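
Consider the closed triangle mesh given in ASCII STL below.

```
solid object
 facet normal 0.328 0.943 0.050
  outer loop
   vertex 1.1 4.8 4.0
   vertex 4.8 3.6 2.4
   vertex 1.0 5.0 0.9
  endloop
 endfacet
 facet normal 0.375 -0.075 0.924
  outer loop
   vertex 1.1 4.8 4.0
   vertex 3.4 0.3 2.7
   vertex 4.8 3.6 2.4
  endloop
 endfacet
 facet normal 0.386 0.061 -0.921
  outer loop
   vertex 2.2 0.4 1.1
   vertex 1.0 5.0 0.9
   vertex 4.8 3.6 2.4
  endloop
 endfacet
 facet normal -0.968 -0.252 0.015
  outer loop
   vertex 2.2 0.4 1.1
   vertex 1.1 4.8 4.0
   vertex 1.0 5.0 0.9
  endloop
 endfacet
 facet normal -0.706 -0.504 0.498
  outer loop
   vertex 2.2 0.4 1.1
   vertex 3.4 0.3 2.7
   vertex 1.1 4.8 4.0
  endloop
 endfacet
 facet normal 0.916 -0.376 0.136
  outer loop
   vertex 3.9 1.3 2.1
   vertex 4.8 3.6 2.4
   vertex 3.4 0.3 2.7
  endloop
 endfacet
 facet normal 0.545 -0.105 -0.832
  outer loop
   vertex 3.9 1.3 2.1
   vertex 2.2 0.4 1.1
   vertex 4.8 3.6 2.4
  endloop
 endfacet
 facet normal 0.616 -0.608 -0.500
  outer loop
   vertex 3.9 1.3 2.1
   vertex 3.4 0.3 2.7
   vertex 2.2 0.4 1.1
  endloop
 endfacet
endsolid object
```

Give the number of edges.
12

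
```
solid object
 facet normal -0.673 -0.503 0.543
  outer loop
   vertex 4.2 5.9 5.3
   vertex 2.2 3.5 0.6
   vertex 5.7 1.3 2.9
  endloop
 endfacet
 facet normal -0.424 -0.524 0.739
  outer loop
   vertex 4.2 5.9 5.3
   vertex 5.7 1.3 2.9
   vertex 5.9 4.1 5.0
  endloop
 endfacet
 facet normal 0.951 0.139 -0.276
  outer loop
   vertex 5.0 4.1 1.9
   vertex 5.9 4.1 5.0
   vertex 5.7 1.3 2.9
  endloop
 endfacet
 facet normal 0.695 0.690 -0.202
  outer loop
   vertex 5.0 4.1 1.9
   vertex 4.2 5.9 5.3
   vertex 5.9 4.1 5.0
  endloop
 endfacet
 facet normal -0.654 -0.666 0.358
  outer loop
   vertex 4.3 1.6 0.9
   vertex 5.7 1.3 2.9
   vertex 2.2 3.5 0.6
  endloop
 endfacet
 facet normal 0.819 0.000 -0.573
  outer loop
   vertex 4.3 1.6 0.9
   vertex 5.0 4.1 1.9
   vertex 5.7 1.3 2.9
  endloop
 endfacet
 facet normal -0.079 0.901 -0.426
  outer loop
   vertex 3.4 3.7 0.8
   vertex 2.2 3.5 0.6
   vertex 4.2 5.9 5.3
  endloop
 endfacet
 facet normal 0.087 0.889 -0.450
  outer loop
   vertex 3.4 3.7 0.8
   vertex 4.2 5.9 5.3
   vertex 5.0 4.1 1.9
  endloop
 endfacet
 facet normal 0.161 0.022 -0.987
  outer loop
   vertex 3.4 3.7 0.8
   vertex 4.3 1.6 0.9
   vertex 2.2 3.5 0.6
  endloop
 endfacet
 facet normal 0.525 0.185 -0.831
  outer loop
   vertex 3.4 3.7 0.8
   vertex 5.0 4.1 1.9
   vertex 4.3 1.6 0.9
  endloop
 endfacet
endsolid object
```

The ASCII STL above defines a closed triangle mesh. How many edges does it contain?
15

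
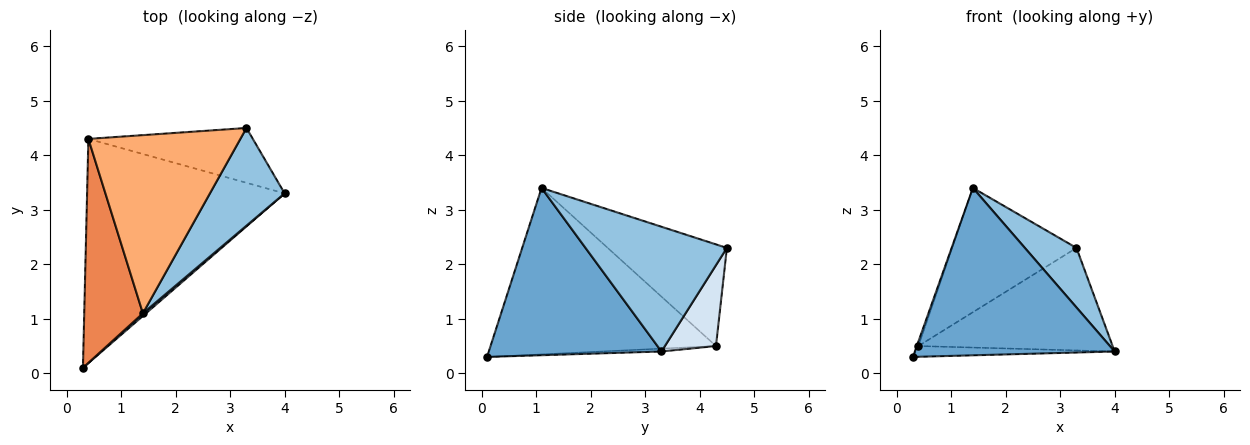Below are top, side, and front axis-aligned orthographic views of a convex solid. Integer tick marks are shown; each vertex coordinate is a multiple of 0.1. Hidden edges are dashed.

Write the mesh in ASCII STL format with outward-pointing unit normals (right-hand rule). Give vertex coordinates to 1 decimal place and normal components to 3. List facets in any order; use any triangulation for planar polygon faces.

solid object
 facet normal 0.654 -0.756 0.012
  outer loop
   vertex 1.4 1.1 3.4
   vertex 0.3 0.1 0.3
   vertex 4.0 3.3 0.4
  endloop
 endfacet
 facet normal 0.819 -0.299 0.490
  outer loop
   vertex 1.4 1.1 3.4
   vertex 4.0 3.3 0.4
   vertex 3.3 4.5 2.3
  endloop
 endfacet
 facet normal -0.014 0.048 -0.999
  outer loop
   vertex 0.4 4.3 0.5
   vertex 4.0 3.3 0.4
   vertex 0.3 0.1 0.3
  endloop
 endfacet
 facet normal 0.226 0.859 -0.459
  outer loop
   vertex 0.4 4.3 0.5
   vertex 3.3 4.5 2.3
   vertex 4.0 3.3 0.4
  endloop
 endfacet
 facet normal -0.943 0.007 0.333
  outer loop
   vertex 0.4 4.3 0.5
   vertex 0.3 0.1 0.3
   vertex 1.4 1.1 3.4
  endloop
 endfacet
 facet normal -0.481 0.501 0.719
  outer loop
   vertex 0.4 4.3 0.5
   vertex 1.4 1.1 3.4
   vertex 3.3 4.5 2.3
  endloop
 endfacet
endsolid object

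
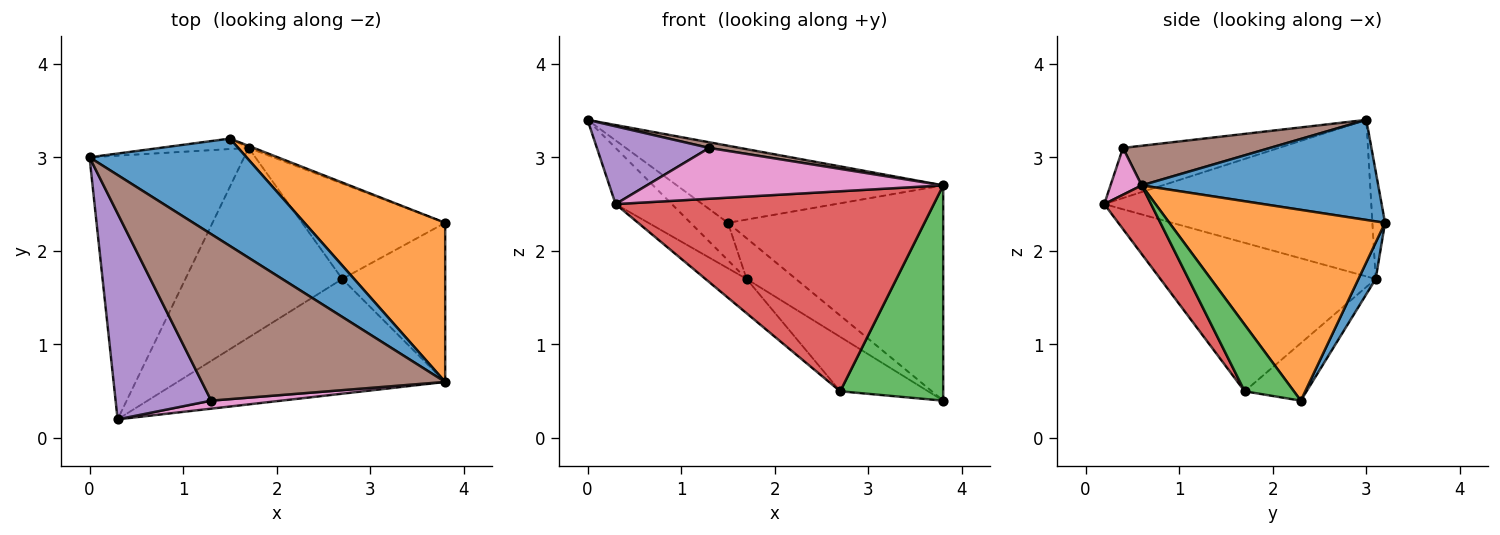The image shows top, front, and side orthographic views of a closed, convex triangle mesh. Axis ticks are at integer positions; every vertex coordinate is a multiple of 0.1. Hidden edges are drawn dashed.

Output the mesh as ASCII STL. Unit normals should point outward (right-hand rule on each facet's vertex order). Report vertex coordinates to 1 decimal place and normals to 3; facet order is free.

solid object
 facet normal 0.460 0.518 0.721
  outer loop
   vertex 3.8 0.6 2.7
   vertex 1.5 3.2 2.3
   vertex 0.0 3.0 3.4
  endloop
 endfacet
 facet normal 0.627 0.626 0.463
  outer loop
   vertex 3.8 0.6 2.7
   vertex 3.8 2.3 0.4
   vertex 1.5 3.2 2.3
  endloop
 endfacet
 facet normal 0.359 -0.751 -0.555
  outer loop
   vertex 2.7 1.7 0.5
   vertex 3.8 2.3 0.4
   vertex 3.8 0.6 2.7
  endloop
 endfacet
 facet normal 0.127 -0.860 -0.494
  outer loop
   vertex 2.7 1.7 0.5
   vertex 3.8 0.6 2.7
   vertex 0.3 0.2 2.5
  endloop
 endfacet
 facet normal -0.440 -0.317 0.840
  outer loop
   vertex 1.3 0.4 3.1
   vertex 0.0 3.0 3.4
   vertex 0.3 0.2 2.5
  endloop
 endfacet
 facet normal 0.161 -0.034 0.986
  outer loop
   vertex 1.3 0.4 3.1
   vertex 3.8 0.6 2.7
   vertex 0.0 3.0 3.4
  endloop
 endfacet
 facet normal 0.103 -0.982 0.155
  outer loop
   vertex 1.3 0.4 3.1
   vertex 0.3 0.2 2.5
   vertex 3.8 0.6 2.7
  endloop
 endfacet
 facet normal -0.310 0.916 -0.256
  outer loop
   vertex 1.7 3.1 1.7
   vertex 0.0 3.0 3.4
   vertex 1.5 3.2 2.3
  endloop
 endfacet
 facet normal -0.704 0.148 -0.695
  outer loop
   vertex 1.7 3.1 1.7
   vertex 0.3 0.2 2.5
   vertex 0.0 3.0 3.4
  endloop
 endfacet
 facet normal -0.682 0.130 -0.720
  outer loop
   vertex 1.7 3.1 1.7
   vertex 2.7 1.7 0.5
   vertex 0.3 0.2 2.5
  endloop
 endfacet
 facet normal 0.330 0.943 -0.047
  outer loop
   vertex 1.7 3.1 1.7
   vertex 1.5 3.2 2.3
   vertex 3.8 2.3 0.4
  endloop
 endfacet
 facet normal -0.330 0.468 -0.820
  outer loop
   vertex 1.7 3.1 1.7
   vertex 3.8 2.3 0.4
   vertex 2.7 1.7 0.5
  endloop
 endfacet
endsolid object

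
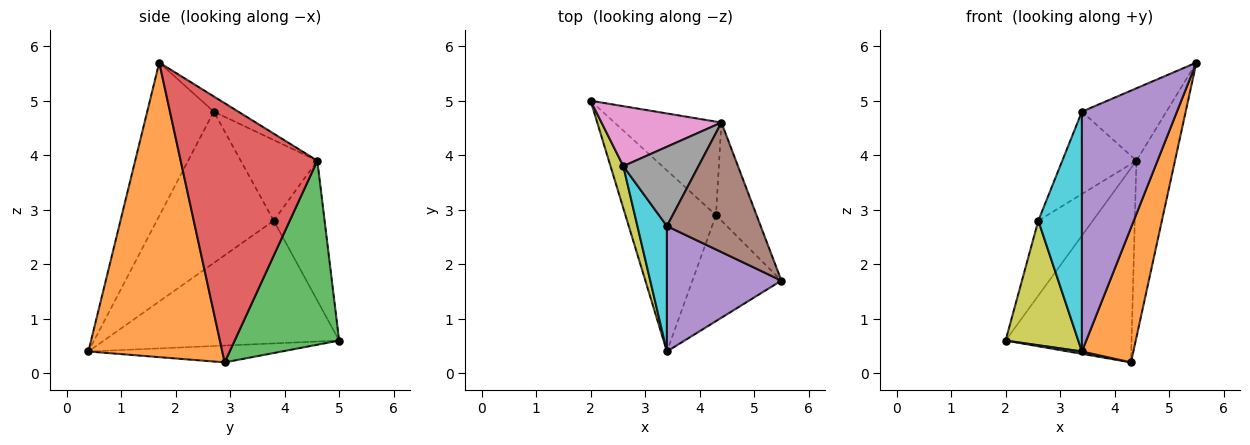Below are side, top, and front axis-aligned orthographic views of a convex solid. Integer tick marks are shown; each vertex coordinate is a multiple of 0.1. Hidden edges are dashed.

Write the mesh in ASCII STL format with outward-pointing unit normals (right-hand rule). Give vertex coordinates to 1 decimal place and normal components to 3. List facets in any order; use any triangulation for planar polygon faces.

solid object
 facet normal -0.183 -0.013 -0.983
  outer loop
   vertex 4.3 2.9 0.2
   vertex 3.4 0.4 0.4
   vertex 2.0 5.0 0.6
  endloop
 endfacet
 facet normal 0.898 -0.345 -0.271
  outer loop
   vertex 4.3 2.9 0.2
   vertex 5.5 1.7 5.7
   vertex 3.4 0.4 0.4
  endloop
 endfacet
 facet normal 0.598 0.722 -0.348
  outer loop
   vertex 4.4 4.6 3.9
   vertex 4.3 2.9 0.2
   vertex 2.0 5.0 0.6
  endloop
 endfacet
 facet normal 0.952 0.268 -0.149
  outer loop
   vertex 4.4 4.6 3.9
   vertex 5.5 1.7 5.7
   vertex 4.3 2.9 0.2
  endloop
 endfacet
 facet normal -0.527 -0.753 0.394
  outer loop
   vertex 3.4 2.7 4.8
   vertex 3.4 0.4 0.4
   vertex 5.5 1.7 5.7
  endloop
 endfacet
 facet normal -0.140 0.483 0.864
  outer loop
   vertex 3.4 2.7 4.8
   vertex 5.5 1.7 5.7
   vertex 4.4 4.6 3.9
  endloop
 endfacet
 facet normal -0.589 0.631 0.505
  outer loop
   vertex 2.6 3.8 2.8
   vertex 4.4 4.6 3.9
   vertex 2.0 5.0 0.6
  endloop
 endfacet
 facet normal -0.597 0.578 0.557
  outer loop
   vertex 2.6 3.8 2.8
   vertex 3.4 2.7 4.8
   vertex 4.4 4.6 3.9
  endloop
 endfacet
 facet normal -0.951 -0.294 0.099
  outer loop
   vertex 2.6 3.8 2.8
   vertex 2.0 5.0 0.6
   vertex 3.4 0.4 0.4
  endloop
 endfacet
 facet normal -0.922 -0.344 0.180
  outer loop
   vertex 2.6 3.8 2.8
   vertex 3.4 0.4 0.4
   vertex 3.4 2.7 4.8
  endloop
 endfacet
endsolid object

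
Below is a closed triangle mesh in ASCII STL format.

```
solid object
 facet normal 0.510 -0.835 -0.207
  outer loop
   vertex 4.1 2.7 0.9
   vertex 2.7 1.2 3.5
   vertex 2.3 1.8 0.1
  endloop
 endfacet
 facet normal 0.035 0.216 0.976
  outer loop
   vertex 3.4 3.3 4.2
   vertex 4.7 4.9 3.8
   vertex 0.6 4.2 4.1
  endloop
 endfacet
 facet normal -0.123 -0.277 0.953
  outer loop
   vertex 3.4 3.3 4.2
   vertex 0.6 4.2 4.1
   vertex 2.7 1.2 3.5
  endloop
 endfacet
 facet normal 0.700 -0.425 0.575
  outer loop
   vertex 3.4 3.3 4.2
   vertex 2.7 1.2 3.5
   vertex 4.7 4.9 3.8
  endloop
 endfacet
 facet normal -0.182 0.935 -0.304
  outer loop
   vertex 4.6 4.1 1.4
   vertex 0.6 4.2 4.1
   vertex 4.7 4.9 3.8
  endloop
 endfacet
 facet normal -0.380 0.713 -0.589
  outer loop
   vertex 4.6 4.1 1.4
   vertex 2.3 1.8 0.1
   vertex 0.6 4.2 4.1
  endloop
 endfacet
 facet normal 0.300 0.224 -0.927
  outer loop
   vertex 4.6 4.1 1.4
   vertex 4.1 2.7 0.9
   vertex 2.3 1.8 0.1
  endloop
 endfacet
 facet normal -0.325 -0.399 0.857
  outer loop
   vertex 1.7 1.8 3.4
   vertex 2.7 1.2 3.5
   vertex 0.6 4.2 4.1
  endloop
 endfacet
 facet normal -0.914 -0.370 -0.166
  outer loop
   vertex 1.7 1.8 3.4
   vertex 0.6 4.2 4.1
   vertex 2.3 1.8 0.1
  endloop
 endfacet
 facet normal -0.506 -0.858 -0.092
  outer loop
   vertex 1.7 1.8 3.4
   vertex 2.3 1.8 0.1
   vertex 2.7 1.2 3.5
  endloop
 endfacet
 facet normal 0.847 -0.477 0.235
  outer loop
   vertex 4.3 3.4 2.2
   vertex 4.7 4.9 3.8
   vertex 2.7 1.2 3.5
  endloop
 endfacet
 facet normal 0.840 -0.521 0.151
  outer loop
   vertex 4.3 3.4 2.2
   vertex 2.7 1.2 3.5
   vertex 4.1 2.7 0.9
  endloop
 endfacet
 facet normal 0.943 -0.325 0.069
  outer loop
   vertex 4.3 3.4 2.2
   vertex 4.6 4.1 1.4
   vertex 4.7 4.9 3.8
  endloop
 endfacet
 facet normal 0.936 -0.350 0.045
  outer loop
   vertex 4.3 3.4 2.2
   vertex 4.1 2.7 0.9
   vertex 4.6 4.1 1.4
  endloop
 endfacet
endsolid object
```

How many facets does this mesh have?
14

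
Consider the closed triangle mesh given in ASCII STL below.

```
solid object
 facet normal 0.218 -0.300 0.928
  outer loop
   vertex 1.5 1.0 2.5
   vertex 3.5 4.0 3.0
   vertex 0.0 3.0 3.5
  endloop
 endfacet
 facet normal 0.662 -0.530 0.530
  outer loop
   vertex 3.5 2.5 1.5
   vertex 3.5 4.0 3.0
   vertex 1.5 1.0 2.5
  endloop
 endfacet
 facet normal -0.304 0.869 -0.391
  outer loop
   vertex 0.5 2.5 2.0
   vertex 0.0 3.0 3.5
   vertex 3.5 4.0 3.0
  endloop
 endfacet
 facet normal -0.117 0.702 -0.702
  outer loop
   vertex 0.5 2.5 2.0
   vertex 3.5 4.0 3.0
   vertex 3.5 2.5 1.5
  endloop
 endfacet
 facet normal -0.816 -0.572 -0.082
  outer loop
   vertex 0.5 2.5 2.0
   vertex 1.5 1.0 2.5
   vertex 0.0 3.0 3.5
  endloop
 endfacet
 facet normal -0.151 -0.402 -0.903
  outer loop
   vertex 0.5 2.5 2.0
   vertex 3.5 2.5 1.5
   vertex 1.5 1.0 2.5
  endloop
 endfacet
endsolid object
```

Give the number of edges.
9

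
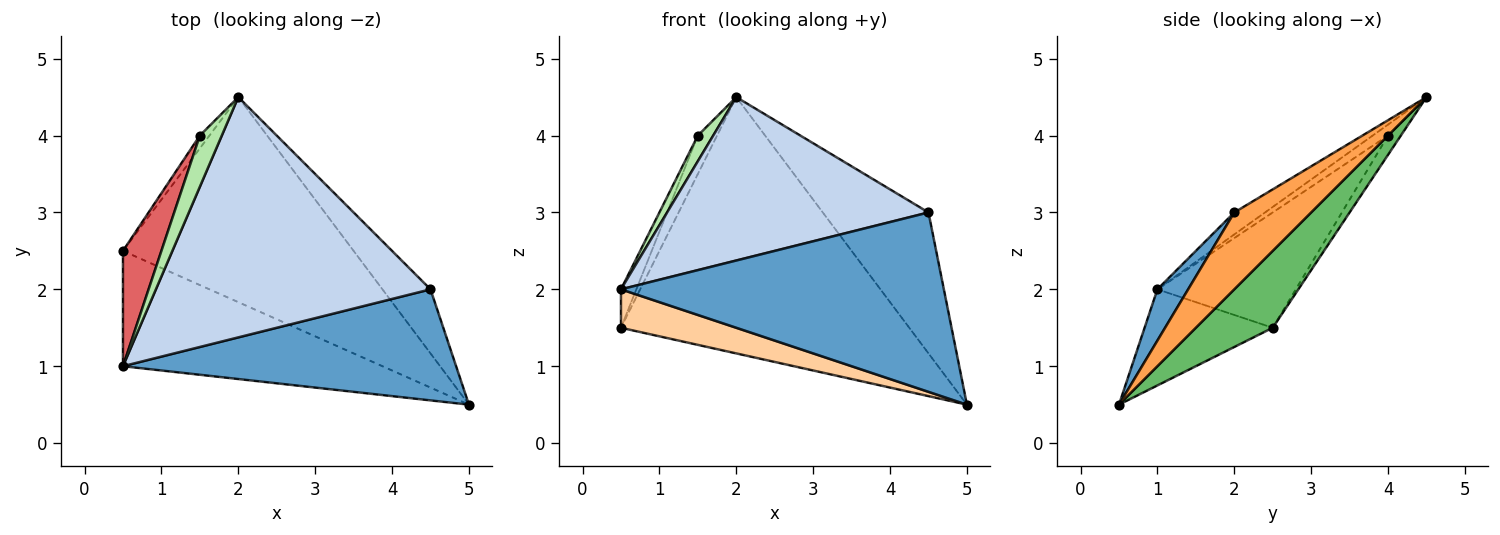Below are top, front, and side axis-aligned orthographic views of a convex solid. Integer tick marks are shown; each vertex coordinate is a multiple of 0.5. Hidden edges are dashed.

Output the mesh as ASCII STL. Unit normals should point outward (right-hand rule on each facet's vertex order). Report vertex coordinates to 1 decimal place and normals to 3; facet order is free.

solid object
 facet normal 0.081 -0.847 0.525
  outer loop
   vertex 4.5 2.0 3.0
   vertex 0.5 1.0 2.0
   vertex 5.0 0.5 0.5
  endloop
 endfacet
 facet normal -0.066 -0.561 0.825
  outer loop
   vertex 4.5 2.0 3.0
   vertex 2.0 4.5 4.5
   vertex 0.5 1.0 2.0
  endloop
 endfacet
 facet normal 0.552 0.759 -0.345
  outer loop
   vertex 4.5 2.0 3.0
   vertex 5.0 0.5 0.5
   vertex 2.0 4.5 4.5
  endloop
 endfacet
 facet normal -0.331 -0.298 -0.895
  outer loop
   vertex 0.5 2.5 1.5
   vertex 5.0 0.5 0.5
   vertex 0.5 1.0 2.0
  endloop
 endfacet
 facet normal 0.204 0.764 -0.612
  outer loop
   vertex 0.5 2.5 1.5
   vertex 2.0 4.5 4.5
   vertex 5.0 0.5 0.5
  endloop
 endfacet
 facet normal -0.408 -0.408 0.816
  outer loop
   vertex 1.5 4.0 4.0
   vertex 0.5 1.0 2.0
   vertex 2.0 4.5 4.5
  endloop
 endfacet
 facet normal -0.943 0.105 0.314
  outer loop
   vertex 1.5 4.0 4.0
   vertex 0.5 2.5 1.5
   vertex 0.5 1.0 2.0
  endloop
 endfacet
 facet normal -0.535 0.802 -0.267
  outer loop
   vertex 1.5 4.0 4.0
   vertex 2.0 4.5 4.5
   vertex 0.5 2.5 1.5
  endloop
 endfacet
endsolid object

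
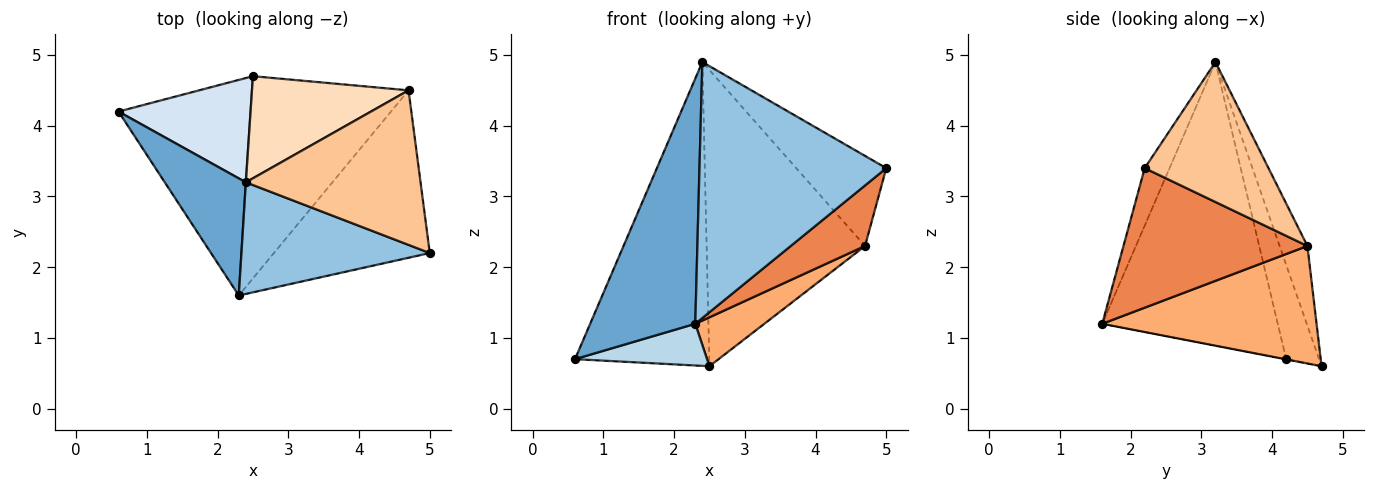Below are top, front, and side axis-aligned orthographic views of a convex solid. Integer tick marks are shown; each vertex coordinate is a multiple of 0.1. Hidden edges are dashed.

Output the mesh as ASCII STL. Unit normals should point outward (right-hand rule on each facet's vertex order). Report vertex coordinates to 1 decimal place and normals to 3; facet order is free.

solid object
 facet normal -0.833 -0.499 0.238
  outer loop
   vertex 2.4 3.2 4.9
   vertex 0.6 4.2 0.7
   vertex 2.3 1.6 1.2
  endloop
 endfacet
 facet normal -0.121 -0.910 0.397
  outer loop
   vertex 2.4 3.2 4.9
   vertex 2.3 1.6 1.2
   vertex 5.0 2.2 3.4
  endloop
 endfacet
 facet normal -0.002 -0.190 -0.982
  outer loop
   vertex 2.5 4.7 0.6
   vertex 2.3 1.6 1.2
   vertex 0.6 4.2 0.7
  endloop
 endfacet
 facet normal -0.226 0.921 0.316
  outer loop
   vertex 2.5 4.7 0.6
   vertex 0.6 4.2 0.7
   vertex 2.4 3.2 4.9
  endloop
 endfacet
 facet normal 0.644 -0.260 -0.719
  outer loop
   vertex 4.7 4.5 2.3
   vertex 5.0 2.2 3.4
   vertex 2.3 1.6 1.2
  endloop
 endfacet
 facet normal 0.589 -0.190 -0.785
  outer loop
   vertex 4.7 4.5 2.3
   vertex 2.3 1.6 1.2
   vertex 2.5 4.7 0.6
  endloop
 endfacet
 facet normal 0.569 0.414 0.710
  outer loop
   vertex 4.7 4.5 2.3
   vertex 2.4 3.2 4.9
   vertex 5.0 2.2 3.4
  endloop
 endfacet
 facet normal -0.164 0.933 0.322
  outer loop
   vertex 4.7 4.5 2.3
   vertex 2.5 4.7 0.6
   vertex 2.4 3.2 4.9
  endloop
 endfacet
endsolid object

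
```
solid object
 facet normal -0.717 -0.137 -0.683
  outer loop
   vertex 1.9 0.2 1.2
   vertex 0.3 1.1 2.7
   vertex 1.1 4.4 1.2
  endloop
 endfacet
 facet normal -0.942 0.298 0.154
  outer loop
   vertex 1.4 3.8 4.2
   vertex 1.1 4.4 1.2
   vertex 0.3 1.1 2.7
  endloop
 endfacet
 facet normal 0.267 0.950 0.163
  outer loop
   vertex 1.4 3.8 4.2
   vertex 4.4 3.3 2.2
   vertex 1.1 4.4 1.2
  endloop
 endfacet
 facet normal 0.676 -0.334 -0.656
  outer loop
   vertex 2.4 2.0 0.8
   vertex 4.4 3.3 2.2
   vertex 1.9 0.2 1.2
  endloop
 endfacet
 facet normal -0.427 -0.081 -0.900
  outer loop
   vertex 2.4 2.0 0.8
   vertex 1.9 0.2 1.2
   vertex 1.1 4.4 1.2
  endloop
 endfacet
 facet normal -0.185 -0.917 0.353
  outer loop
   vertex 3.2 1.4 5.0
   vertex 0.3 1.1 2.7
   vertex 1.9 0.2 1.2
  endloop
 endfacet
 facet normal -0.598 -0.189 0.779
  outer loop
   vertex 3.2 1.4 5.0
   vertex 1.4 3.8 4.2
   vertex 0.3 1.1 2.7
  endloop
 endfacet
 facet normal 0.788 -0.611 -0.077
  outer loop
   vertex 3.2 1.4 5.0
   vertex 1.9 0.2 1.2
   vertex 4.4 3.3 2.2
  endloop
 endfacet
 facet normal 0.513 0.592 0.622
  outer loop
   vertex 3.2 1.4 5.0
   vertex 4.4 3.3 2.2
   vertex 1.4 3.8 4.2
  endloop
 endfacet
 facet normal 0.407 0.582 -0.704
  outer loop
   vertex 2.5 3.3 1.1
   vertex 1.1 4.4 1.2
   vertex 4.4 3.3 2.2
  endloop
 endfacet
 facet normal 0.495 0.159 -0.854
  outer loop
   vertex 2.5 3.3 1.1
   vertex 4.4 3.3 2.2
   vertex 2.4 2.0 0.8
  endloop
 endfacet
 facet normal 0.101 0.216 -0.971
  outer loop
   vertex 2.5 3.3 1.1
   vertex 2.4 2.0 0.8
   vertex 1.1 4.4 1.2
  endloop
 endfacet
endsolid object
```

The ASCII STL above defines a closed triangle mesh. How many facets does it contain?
12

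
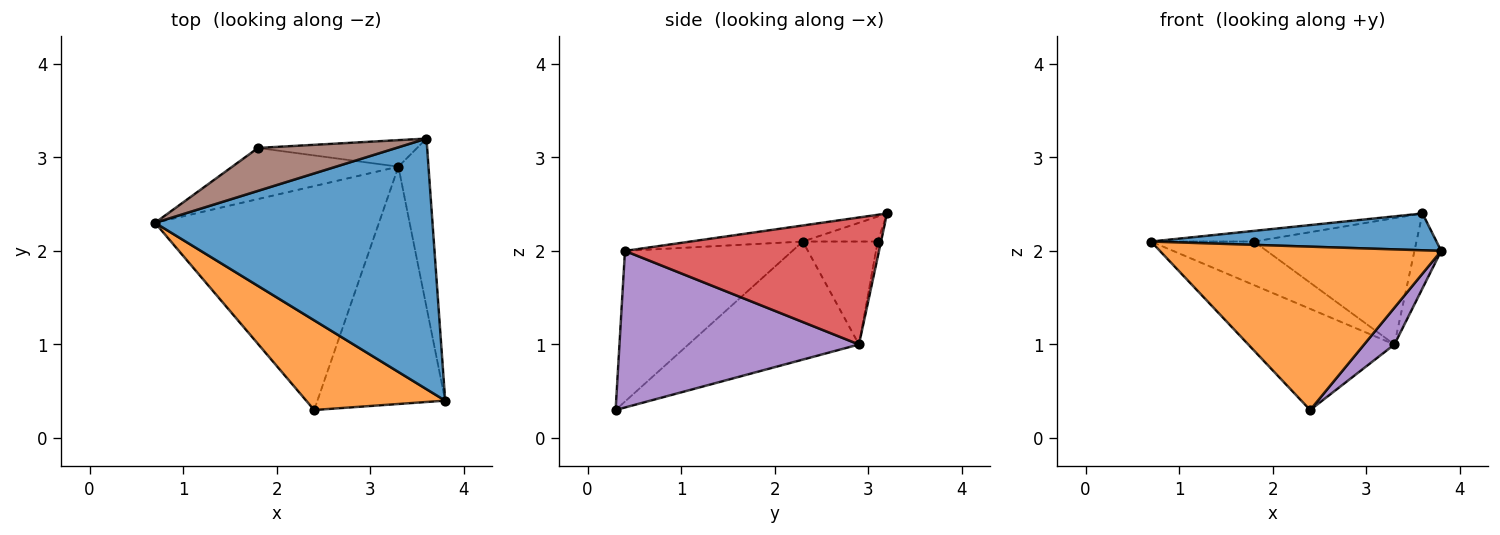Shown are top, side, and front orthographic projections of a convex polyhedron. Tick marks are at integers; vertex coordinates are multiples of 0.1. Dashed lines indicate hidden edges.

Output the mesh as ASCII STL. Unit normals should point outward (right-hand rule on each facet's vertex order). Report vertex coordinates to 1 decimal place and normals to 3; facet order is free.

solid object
 facet normal -0.057 -0.145 0.988
  outer loop
   vertex 3.6 3.2 2.4
   vertex 0.7 2.3 2.1
   vertex 3.8 0.4 2.0
  endloop
 endfacet
 facet normal -0.463 -0.777 0.427
  outer loop
   vertex 2.4 0.3 0.3
   vertex 3.8 0.4 2.0
   vertex 0.7 2.3 2.1
  endloop
 endfacet
 facet normal -0.433 0.371 -0.821
  outer loop
   vertex 3.3 2.9 1.0
   vertex 2.4 0.3 0.3
   vertex 0.7 2.3 2.1
  endloop
 endfacet
 facet normal 0.968 0.102 -0.229
  outer loop
   vertex 3.3 2.9 1.0
   vertex 3.6 3.2 2.4
   vertex 3.8 0.4 2.0
  endloop
 endfacet
 facet normal 0.771 -0.097 -0.629
  outer loop
   vertex 3.3 2.9 1.0
   vertex 3.8 0.4 2.0
   vertex 2.4 0.3 0.3
  endloop
 endfacet
 facet normal -0.173 0.237 0.956
  outer loop
   vertex 1.8 3.1 2.1
   vertex 0.7 2.3 2.1
   vertex 3.6 3.2 2.4
  endloop
 endfacet
 facet normal -0.427 0.587 -0.688
  outer loop
   vertex 1.8 3.1 2.1
   vertex 3.3 2.9 1.0
   vertex 0.7 2.3 2.1
  endloop
 endfacet
 facet normal -0.020 0.978 -0.205
  outer loop
   vertex 1.8 3.1 2.1
   vertex 3.6 3.2 2.4
   vertex 3.3 2.9 1.0
  endloop
 endfacet
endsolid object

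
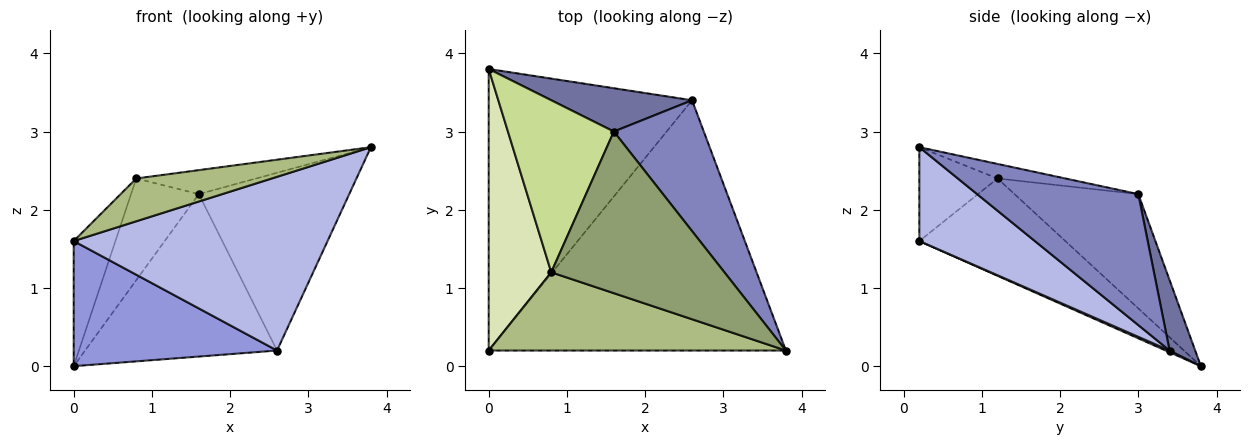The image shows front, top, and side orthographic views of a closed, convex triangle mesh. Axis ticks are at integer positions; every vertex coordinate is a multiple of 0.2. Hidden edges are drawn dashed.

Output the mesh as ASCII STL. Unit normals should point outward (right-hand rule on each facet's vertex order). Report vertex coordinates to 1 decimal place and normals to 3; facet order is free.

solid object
 facet normal 0.128 0.958 0.256
  outer loop
   vertex 2.6 3.4 0.2
   vertex 0.0 3.8 0.0
   vertex 1.6 3.0 2.2
  endloop
 endfacet
 facet normal 0.654 0.610 0.449
  outer loop
   vertex 2.6 3.4 0.2
   vertex 1.6 3.0 2.2
   vertex 3.8 0.2 2.8
  endloop
 endfacet
 facet normal 0.008 -0.406 -0.914
  outer loop
   vertex 0.0 0.2 1.6
   vertex 0.0 3.8 0.0
   vertex 2.6 3.4 0.2
  endloop
 endfacet
 facet normal 0.251 -0.552 -0.795
  outer loop
   vertex 0.0 0.2 1.6
   vertex 2.6 3.4 0.2
   vertex 3.8 0.2 2.8
  endloop
 endfacet
 facet normal -0.083 0.146 0.986
  outer loop
   vertex 0.8 1.2 2.4
   vertex 3.8 0.2 2.8
   vertex 1.6 3.0 2.2
  endloop
 endfacet
 facet normal -0.267 -0.463 0.845
  outer loop
   vertex 0.8 1.2 2.4
   vertex 0.0 0.2 1.6
   vertex 3.8 0.2 2.8
  endloop
 endfacet
 facet normal -0.681 0.373 0.631
  outer loop
   vertex 0.8 1.2 2.4
   vertex 1.6 3.0 2.2
   vertex 0.0 3.8 0.0
  endloop
 endfacet
 facet normal -0.818 0.234 0.526
  outer loop
   vertex 0.8 1.2 2.4
   vertex 0.0 3.8 0.0
   vertex 0.0 0.2 1.6
  endloop
 endfacet
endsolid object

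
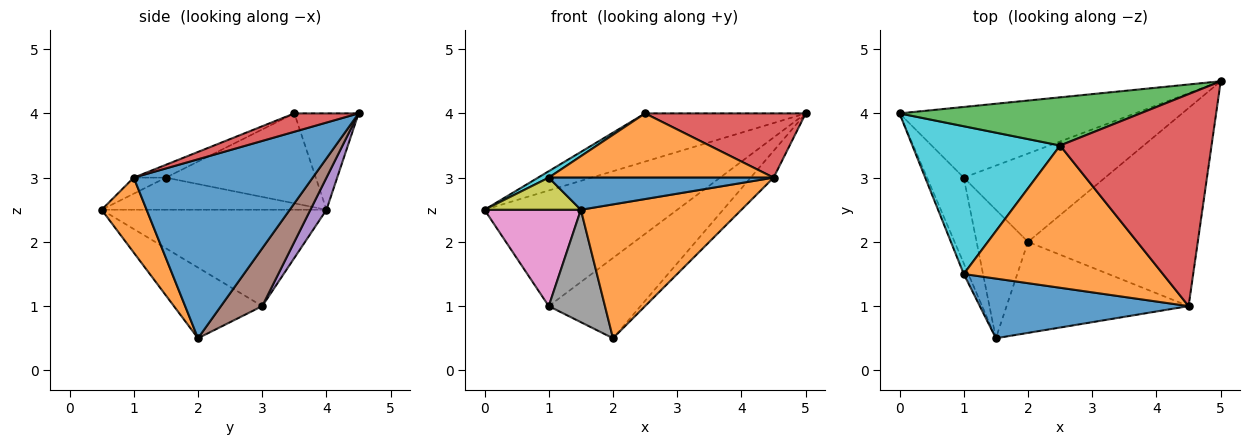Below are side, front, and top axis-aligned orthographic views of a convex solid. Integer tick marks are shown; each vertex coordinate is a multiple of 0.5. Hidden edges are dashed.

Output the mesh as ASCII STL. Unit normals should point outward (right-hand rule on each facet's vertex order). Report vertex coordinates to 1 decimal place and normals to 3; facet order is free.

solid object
 facet normal 0.722 0.093 -0.685
  outer loop
   vertex 4.5 1.0 3.0
   vertex 2.0 2.0 0.5
   vertex 5.0 4.5 4.0
  endloop
 endfacet
 facet normal 0.226 -0.806 -0.548
  outer loop
   vertex 4.5 1.0 3.0
   vertex 1.5 0.5 2.5
   vertex 2.0 2.0 0.5
  endloop
 endfacet
 facet normal -0.272 0.680 0.680
  outer loop
   vertex 2.5 3.5 4.0
   vertex 5.0 4.5 4.0
   vertex 0.0 4.0 2.5
  endloop
 endfacet
 facet normal 0.115 -0.288 0.951
  outer loop
   vertex 2.5 3.5 4.0
   vertex 4.5 1.0 3.0
   vertex 5.0 4.5 4.0
  endloop
 endfacet
 facet normal 0.071 0.851 -0.520
  outer loop
   vertex 1.0 3.0 1.0
   vertex 0.0 4.0 2.5
   vertex 5.0 4.5 4.0
  endloop
 endfacet
 facet normal 0.290 0.644 -0.708
  outer loop
   vertex 1.0 3.0 1.0
   vertex 5.0 4.5 4.0
   vertex 2.0 2.0 0.5
  endloop
 endfacet
 facet normal -0.868 -0.372 -0.330
  outer loop
   vertex 1.0 3.0 1.0
   vertex 1.5 0.5 2.5
   vertex 0.0 4.0 2.5
  endloop
 endfacet
 facet normal -0.719 -0.458 -0.523
  outer loop
   vertex 1.0 3.0 1.0
   vertex 2.0 2.0 0.5
   vertex 1.5 0.5 2.5
  endloop
 endfacet
 facet normal -0.911 -0.391 -0.130
  outer loop
   vertex 1.0 1.5 3.0
   vertex 0.0 4.0 2.5
   vertex 1.5 0.5 2.5
  endloop
 endfacet
 facet normal -0.520 -0.037 0.854
  outer loop
   vertex 1.0 1.5 3.0
   vertex 2.5 3.5 4.0
   vertex 0.0 4.0 2.5
  endloop
 endfacet
 facet normal -0.068 -0.473 0.878
  outer loop
   vertex 1.0 1.5 3.0
   vertex 1.5 0.5 2.5
   vertex 4.5 1.0 3.0
  endloop
 endfacet
 facet normal -0.059 -0.411 0.910
  outer loop
   vertex 1.0 1.5 3.0
   vertex 4.5 1.0 3.0
   vertex 2.5 3.5 4.0
  endloop
 endfacet
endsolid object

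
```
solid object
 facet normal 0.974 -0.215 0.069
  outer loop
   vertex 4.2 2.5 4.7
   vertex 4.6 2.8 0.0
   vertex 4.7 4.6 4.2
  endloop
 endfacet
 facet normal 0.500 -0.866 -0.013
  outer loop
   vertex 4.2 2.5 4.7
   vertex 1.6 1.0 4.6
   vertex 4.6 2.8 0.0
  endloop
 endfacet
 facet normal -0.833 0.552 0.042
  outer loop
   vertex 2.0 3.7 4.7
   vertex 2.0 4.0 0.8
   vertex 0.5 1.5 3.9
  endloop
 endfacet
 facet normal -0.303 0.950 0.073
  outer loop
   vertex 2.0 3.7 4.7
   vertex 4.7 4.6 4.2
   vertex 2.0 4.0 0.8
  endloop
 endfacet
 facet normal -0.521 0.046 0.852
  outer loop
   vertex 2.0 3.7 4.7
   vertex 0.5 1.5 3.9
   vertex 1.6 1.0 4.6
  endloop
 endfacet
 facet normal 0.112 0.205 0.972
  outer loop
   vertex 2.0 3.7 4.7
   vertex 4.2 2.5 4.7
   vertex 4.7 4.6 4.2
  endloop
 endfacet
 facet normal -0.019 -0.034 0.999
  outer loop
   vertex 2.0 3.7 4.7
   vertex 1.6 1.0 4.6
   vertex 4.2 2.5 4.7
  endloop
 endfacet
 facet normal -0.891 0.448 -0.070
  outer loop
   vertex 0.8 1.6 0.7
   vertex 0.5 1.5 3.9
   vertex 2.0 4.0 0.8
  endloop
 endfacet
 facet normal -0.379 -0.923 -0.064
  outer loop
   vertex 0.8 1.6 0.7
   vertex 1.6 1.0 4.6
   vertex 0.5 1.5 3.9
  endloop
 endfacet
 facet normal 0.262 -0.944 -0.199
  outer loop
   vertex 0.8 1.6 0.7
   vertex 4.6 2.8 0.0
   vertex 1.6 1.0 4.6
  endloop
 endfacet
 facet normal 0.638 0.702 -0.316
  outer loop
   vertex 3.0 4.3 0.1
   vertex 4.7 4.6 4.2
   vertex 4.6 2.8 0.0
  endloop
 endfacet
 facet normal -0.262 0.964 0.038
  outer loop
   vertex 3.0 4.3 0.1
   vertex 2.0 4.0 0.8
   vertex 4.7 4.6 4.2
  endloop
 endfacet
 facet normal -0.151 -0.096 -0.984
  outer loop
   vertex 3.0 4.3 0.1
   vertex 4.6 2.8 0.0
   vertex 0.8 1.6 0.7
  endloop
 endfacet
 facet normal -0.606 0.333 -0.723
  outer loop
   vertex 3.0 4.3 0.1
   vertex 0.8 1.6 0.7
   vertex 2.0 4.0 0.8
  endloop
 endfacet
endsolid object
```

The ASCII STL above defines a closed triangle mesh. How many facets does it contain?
14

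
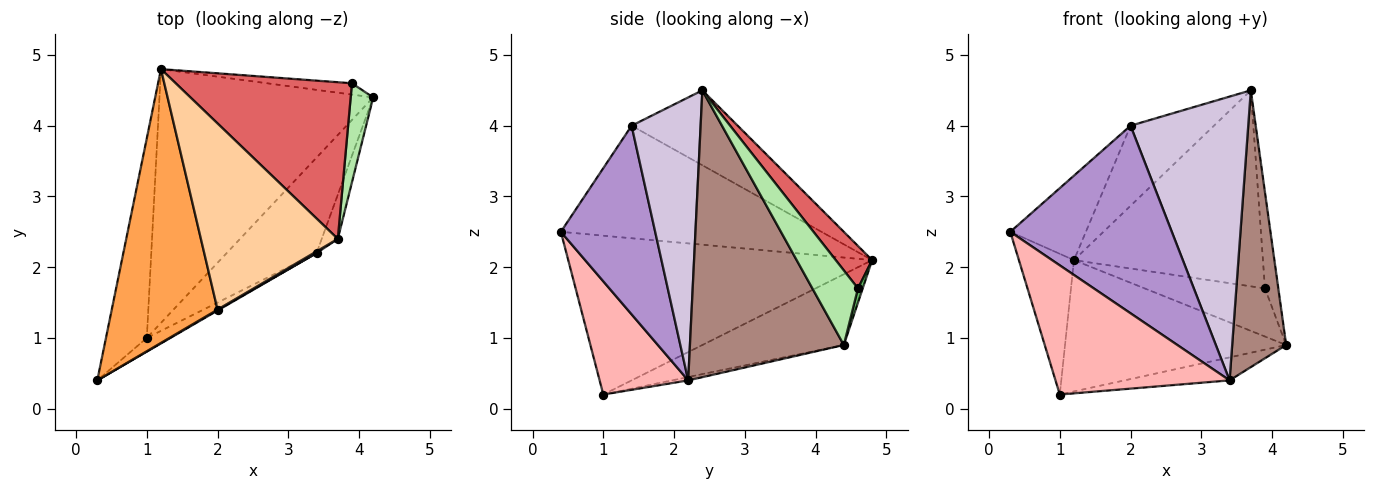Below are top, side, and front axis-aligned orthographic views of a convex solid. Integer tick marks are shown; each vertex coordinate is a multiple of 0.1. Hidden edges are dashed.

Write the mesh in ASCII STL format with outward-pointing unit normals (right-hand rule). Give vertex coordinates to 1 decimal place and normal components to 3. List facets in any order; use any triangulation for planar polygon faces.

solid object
 facet normal -0.954 0.173 -0.245
  outer loop
   vertex 1.0 1.0 0.2
   vertex 0.3 0.4 2.5
   vertex 1.2 4.8 2.1
  endloop
 endfacet
 facet normal -0.282 0.441 -0.852
  outer loop
   vertex 1.0 1.0 0.2
   vertex 1.2 4.8 2.1
   vertex 4.2 4.4 0.9
  endloop
 endfacet
 facet normal -0.713 0.207 0.670
  outer loop
   vertex 2.0 1.4 4.0
   vertex 1.2 4.8 2.1
   vertex 0.3 0.4 2.5
  endloop
 endfacet
 facet normal -0.449 0.353 0.821
  outer loop
   vertex 2.0 1.4 4.0
   vertex 3.7 2.4 4.5
   vertex 1.2 4.8 2.1
  endloop
 endfacet
 facet normal 0.038 0.973 -0.229
  outer loop
   vertex 3.9 4.6 1.7
   vertex 4.2 4.4 0.9
   vertex 1.2 4.8 2.1
  endloop
 endfacet
 facet normal 0.922 0.270 0.278
  outer loop
   vertex 3.9 4.6 1.7
   vertex 3.7 2.4 4.5
   vertex 4.2 4.4 0.9
  endloop
 endfacet
 facet normal 0.149 0.772 0.617
  outer loop
   vertex 3.9 4.6 1.7
   vertex 1.2 4.8 2.1
   vertex 3.7 2.4 4.5
  endloop
 endfacet
 facet normal 0.451 -0.887 -0.094
  outer loop
   vertex 3.4 2.2 0.4
   vertex 0.3 0.4 2.5
   vertex 1.0 1.0 0.2
  endloop
 endfacet
 facet normal 0.504 -0.864 0.004
  outer loop
   vertex 3.4 2.2 0.4
   vertex 2.0 1.4 4.0
   vertex 0.3 0.4 2.5
  endloop
 endfacet
 facet normal 0.506 -0.863 0.005
  outer loop
   vertex 3.4 2.2 0.4
   vertex 3.7 2.4 4.5
   vertex 2.0 1.4 4.0
  endloop
 endfacet
 facet normal 0.942 -0.331 -0.053
  outer loop
   vertex 3.4 2.2 0.4
   vertex 4.2 4.4 0.9
   vertex 3.7 2.4 4.5
  endloop
 endfacet
 facet normal -0.036 0.234 -0.972
  outer loop
   vertex 3.4 2.2 0.4
   vertex 1.0 1.0 0.2
   vertex 4.2 4.4 0.9
  endloop
 endfacet
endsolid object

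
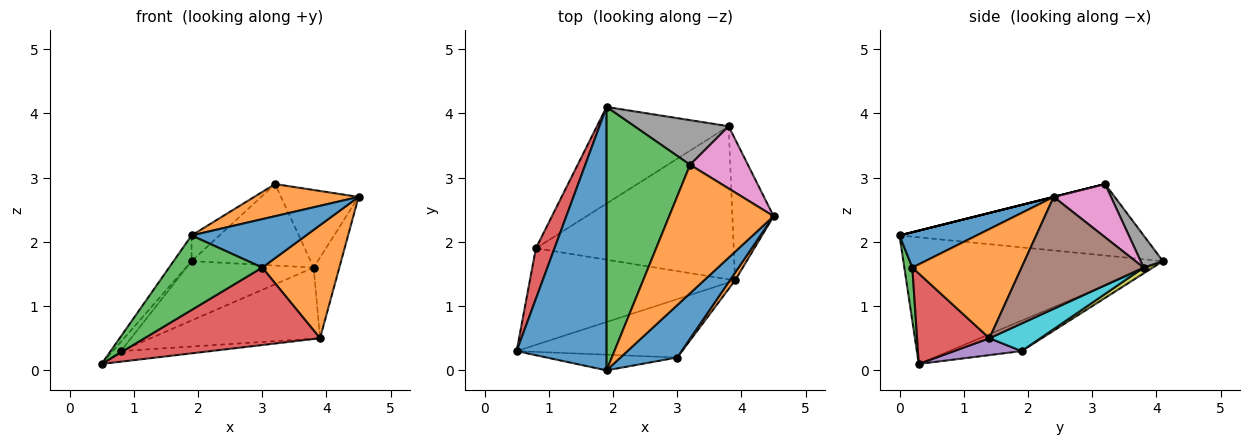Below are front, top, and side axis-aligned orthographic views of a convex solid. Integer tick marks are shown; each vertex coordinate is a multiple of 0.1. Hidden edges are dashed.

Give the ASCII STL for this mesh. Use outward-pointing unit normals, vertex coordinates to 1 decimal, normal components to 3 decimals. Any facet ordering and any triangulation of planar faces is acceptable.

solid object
 facet normal -0.814 0.056 0.578
  outer loop
   vertex 1.9 0.0 2.1
   vertex 1.9 4.1 1.7
   vertex 0.5 0.3 0.1
  endloop
 endfacet
 facet normal 0.000 -0.243 0.970
  outer loop
   vertex 3.2 3.2 2.9
   vertex 1.9 0.0 2.1
   vertex 4.5 2.4 2.7
  endloop
 endfacet
 facet normal -0.648 0.074 0.758
  outer loop
   vertex 3.2 3.2 2.9
   vertex 1.9 4.1 1.7
   vertex 1.9 0.0 2.1
  endloop
 endfacet
 facet normal -0.849 0.094 0.519
  outer loop
   vertex 0.8 1.9 0.3
   vertex 0.5 0.3 0.1
   vertex 1.9 4.1 1.7
  endloop
 endfacet
 facet normal 0.081 0.109 -0.991
  outer loop
   vertex 0.8 1.9 0.3
   vertex 3.9 1.4 0.5
   vertex 0.5 0.3 0.1
  endloop
 endfacet
 facet normal 0.921 0.194 -0.339
  outer loop
   vertex 3.8 3.8 1.6
   vertex 4.5 2.4 2.7
   vertex 3.9 1.4 0.5
  endloop
 endfacet
 facet normal 0.499 0.676 0.542
  outer loop
   vertex 3.8 3.8 1.6
   vertex 3.2 3.2 2.9
   vertex 4.5 2.4 2.7
  endloop
 endfacet
 facet normal 0.162 0.866 0.474
  outer loop
   vertex 3.8 3.8 1.6
   vertex 1.9 4.1 1.7
   vertex 3.2 3.2 2.9
  endloop
 endfacet
 facet normal 0.038 0.523 -0.852
  outer loop
   vertex 3.8 3.8 1.6
   vertex 0.8 1.9 0.3
   vertex 1.9 4.1 1.7
  endloop
 endfacet
 facet normal 0.125 0.418 -0.900
  outer loop
   vertex 3.8 3.8 1.6
   vertex 3.9 1.4 0.5
   vertex 0.8 1.9 0.3
  endloop
 endfacet
 facet normal 0.416 -0.617 0.668
  outer loop
   vertex 3.0 0.2 1.6
   vertex 4.5 2.4 2.7
   vertex 1.9 0.0 2.1
  endloop
 endfacet
 facet normal 0.816 -0.576 0.039
  outer loop
   vertex 3.0 0.2 1.6
   vertex 3.9 1.4 0.5
   vertex 4.5 2.4 2.7
  endloop
 endfacet
 facet normal 0.084 -0.975 -0.205
  outer loop
   vertex 3.0 0.2 1.6
   vertex 1.9 0.0 2.1
   vertex 0.5 0.3 0.1
  endloop
 endfacet
 facet normal 0.313 -0.759 -0.572
  outer loop
   vertex 3.0 0.2 1.6
   vertex 0.5 0.3 0.1
   vertex 3.9 1.4 0.5
  endloop
 endfacet
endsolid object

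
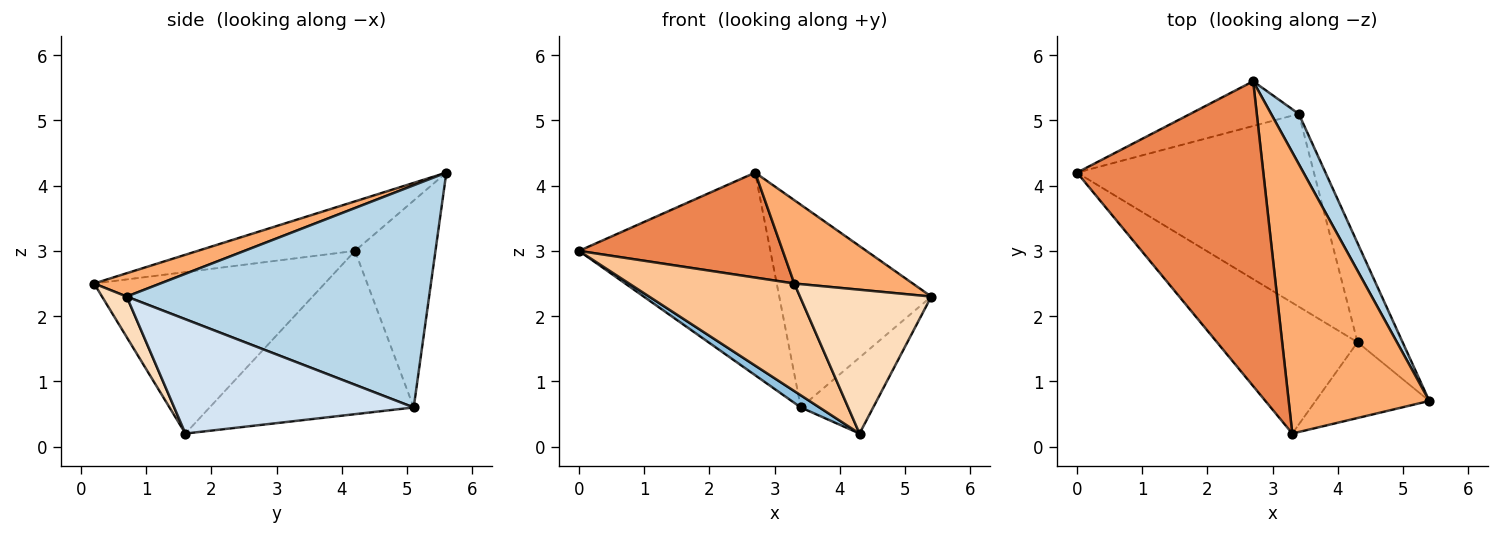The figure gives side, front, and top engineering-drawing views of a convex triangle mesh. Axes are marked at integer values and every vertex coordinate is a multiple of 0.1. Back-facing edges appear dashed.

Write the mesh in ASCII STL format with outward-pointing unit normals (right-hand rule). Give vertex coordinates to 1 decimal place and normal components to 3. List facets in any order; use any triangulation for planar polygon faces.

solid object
 facet normal -0.380 0.903 -0.199
  outer loop
   vertex 3.4 5.1 0.6
   vertex 0.0 4.2 3.0
   vertex 2.7 5.6 4.2
  endloop
 endfacet
 facet normal -0.567 -0.052 -0.822
  outer loop
   vertex 3.4 5.1 0.6
   vertex 4.3 1.6 0.2
   vertex 0.0 4.2 3.0
  endloop
 endfacet
 facet normal 0.888 0.446 0.111
  outer loop
   vertex 3.4 5.1 0.6
   vertex 2.7 5.6 4.2
   vertex 5.4 0.7 2.3
  endloop
 endfacet
 facet normal 0.896 0.271 -0.353
  outer loop
   vertex 3.4 5.1 0.6
   vertex 5.4 0.7 2.3
   vertex 4.3 1.6 0.2
  endloop
 endfacet
 facet normal -0.244 -0.316 0.917
  outer loop
   vertex 3.3 0.2 2.5
   vertex 2.7 5.6 4.2
   vertex 0.0 4.2 3.0
  endloop
 endfacet
 facet normal 0.157 -0.281 0.947
  outer loop
   vertex 3.3 0.2 2.5
   vertex 5.4 0.7 2.3
   vertex 2.7 5.6 4.2
  endloop
 endfacet
 facet normal -0.664 -0.475 -0.578
  outer loop
   vertex 3.3 0.2 2.5
   vertex 0.0 4.2 3.0
   vertex 4.3 1.6 0.2
  endloop
 endfacet
 facet normal 0.164 -0.873 -0.460
  outer loop
   vertex 3.3 0.2 2.5
   vertex 4.3 1.6 0.2
   vertex 5.4 0.7 2.3
  endloop
 endfacet
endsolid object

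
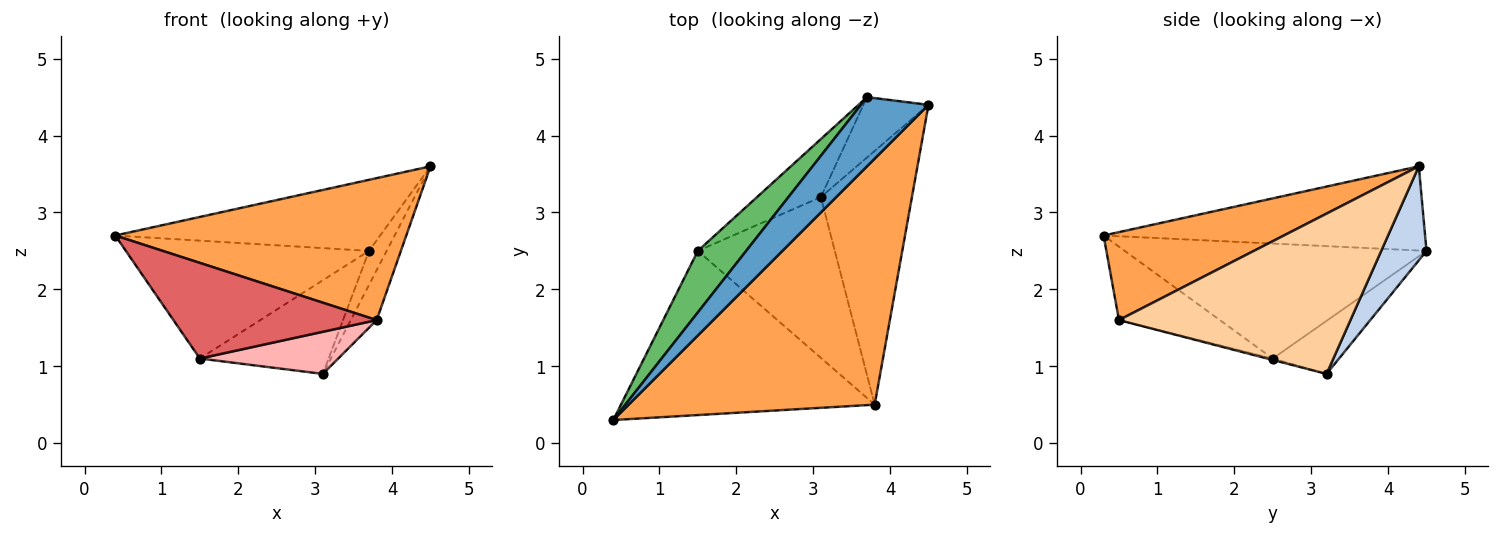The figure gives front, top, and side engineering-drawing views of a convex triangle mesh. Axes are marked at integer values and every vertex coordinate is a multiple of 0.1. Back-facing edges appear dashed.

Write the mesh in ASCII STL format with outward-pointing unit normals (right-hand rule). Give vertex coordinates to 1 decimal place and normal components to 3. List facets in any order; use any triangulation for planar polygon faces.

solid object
 facet normal -0.656 0.541 0.526
  outer loop
   vertex 3.7 4.5 2.5
   vertex 0.4 0.3 2.7
   vertex 4.5 4.4 3.6
  endloop
 endfacet
 facet normal 0.783 0.305 -0.542
  outer loop
   vertex 3.1 3.2 0.9
   vertex 3.7 4.5 2.5
   vertex 4.5 4.4 3.6
  endloop
 endfacet
 facet normal 0.296 -0.477 0.827
  outer loop
   vertex 3.8 0.5 1.6
   vertex 4.5 4.4 3.6
   vertex 0.4 0.3 2.7
  endloop
 endfacet
 facet normal 0.865 0.097 -0.492
  outer loop
   vertex 3.8 0.5 1.6
   vertex 3.1 3.2 0.9
   vertex 4.5 4.4 3.6
  endloop
 endfacet
 facet normal -0.740 0.596 0.311
  outer loop
   vertex 1.5 2.5 1.1
   vertex 0.4 0.3 2.7
   vertex 3.7 4.5 2.5
  endloop
 endfacet
 facet normal -0.401 0.779 -0.482
  outer loop
   vertex 1.5 2.5 1.1
   vertex 3.7 4.5 2.5
   vertex 3.1 3.2 0.9
  endloop
 endfacet
 facet normal -0.242 -0.488 -0.838
  outer loop
   vertex 1.5 2.5 1.1
   vertex 3.8 0.5 1.6
   vertex 0.4 0.3 2.7
  endloop
 endfacet
 facet normal -0.010 -0.253 -0.967
  outer loop
   vertex 1.5 2.5 1.1
   vertex 3.1 3.2 0.9
   vertex 3.8 0.5 1.6
  endloop
 endfacet
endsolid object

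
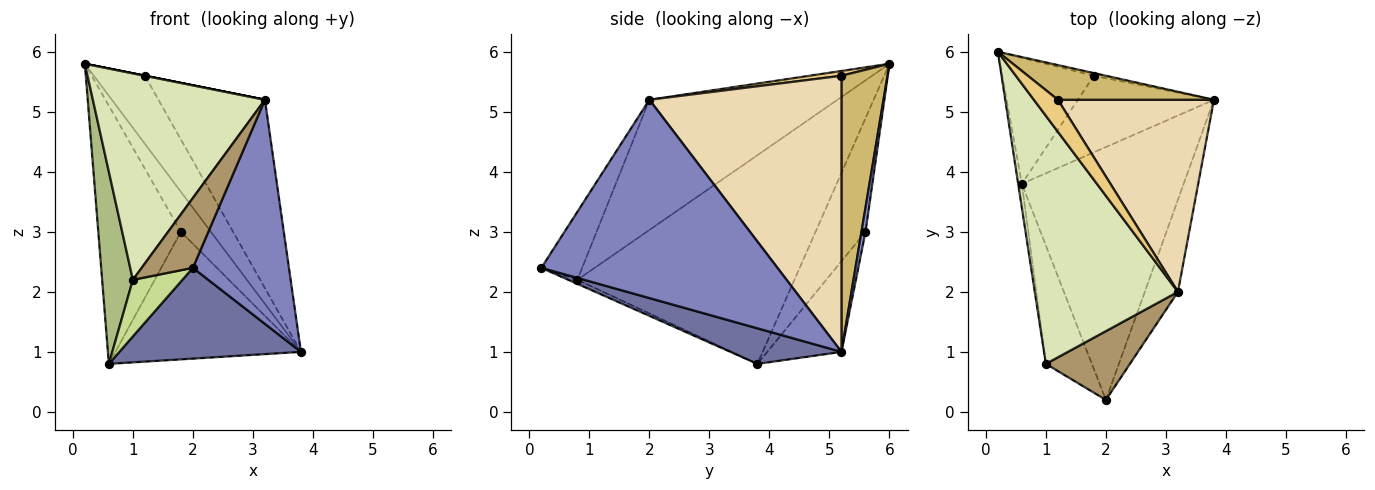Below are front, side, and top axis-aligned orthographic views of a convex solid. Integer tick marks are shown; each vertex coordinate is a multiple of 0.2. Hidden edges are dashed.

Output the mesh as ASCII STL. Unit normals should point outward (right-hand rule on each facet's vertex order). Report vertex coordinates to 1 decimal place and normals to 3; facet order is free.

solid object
 facet normal 0.202 -0.331 -0.922
  outer loop
   vertex 0.6 3.8 0.8
   vertex 3.8 5.2 1.0
   vertex 2.0 0.2 2.4
  endloop
 endfacet
 facet normal 0.915 -0.372 -0.153
  outer loop
   vertex 3.2 2.0 5.2
   vertex 2.0 0.2 2.4
   vertex 3.8 5.2 1.0
  endloop
 endfacet
 facet normal 0.132 0.989 -0.066
  outer loop
   vertex 1.8 5.6 3.0
   vertex 0.2 6.0 5.8
   vertex 3.8 5.2 1.0
  endloop
 endfacet
 facet normal -0.477 0.790 -0.386
  outer loop
   vertex 1.8 5.6 3.0
   vertex 0.6 3.8 0.8
   vertex 0.2 6.0 5.8
  endloop
 endfacet
 facet normal -0.324 0.811 -0.487
  outer loop
   vertex 1.8 5.6 3.0
   vertex 3.8 5.2 1.0
   vertex 0.6 3.8 0.8
  endloop
 endfacet
 facet normal -0.990 -0.140 -0.018
  outer loop
   vertex 1.0 0.8 2.2
   vertex 0.2 6.0 5.8
   vertex 0.6 3.8 0.8
  endloop
 endfacet
 facet normal -0.078 -0.430 -0.899
  outer loop
   vertex 1.0 0.8 2.2
   vertex 0.6 3.8 0.8
   vertex 2.0 0.2 2.4
  endloop
 endfacet
 facet normal -0.573 -0.524 0.630
  outer loop
   vertex 1.0 0.8 2.2
   vertex 3.2 2.0 5.2
   vertex 0.2 6.0 5.8
  endloop
 endfacet
 facet normal -0.494 -0.620 0.610
  outer loop
   vertex 1.0 0.8 2.2
   vertex 2.0 0.2 2.4
   vertex 3.2 2.0 5.2
  endloop
 endfacet
 facet normal 0.626 0.694 0.354
  outer loop
   vertex 1.2 5.2 5.6
   vertex 3.8 5.2 1.0
   vertex 0.2 6.0 5.8
  endloop
 endfacet
 facet normal 0.196 0.000 0.981
  outer loop
   vertex 1.2 5.2 5.6
   vertex 0.2 6.0 5.8
   vertex 3.2 2.0 5.2
  endloop
 endfacet
 facet normal 0.784 0.435 0.443
  outer loop
   vertex 1.2 5.2 5.6
   vertex 3.2 2.0 5.2
   vertex 3.8 5.2 1.0
  endloop
 endfacet
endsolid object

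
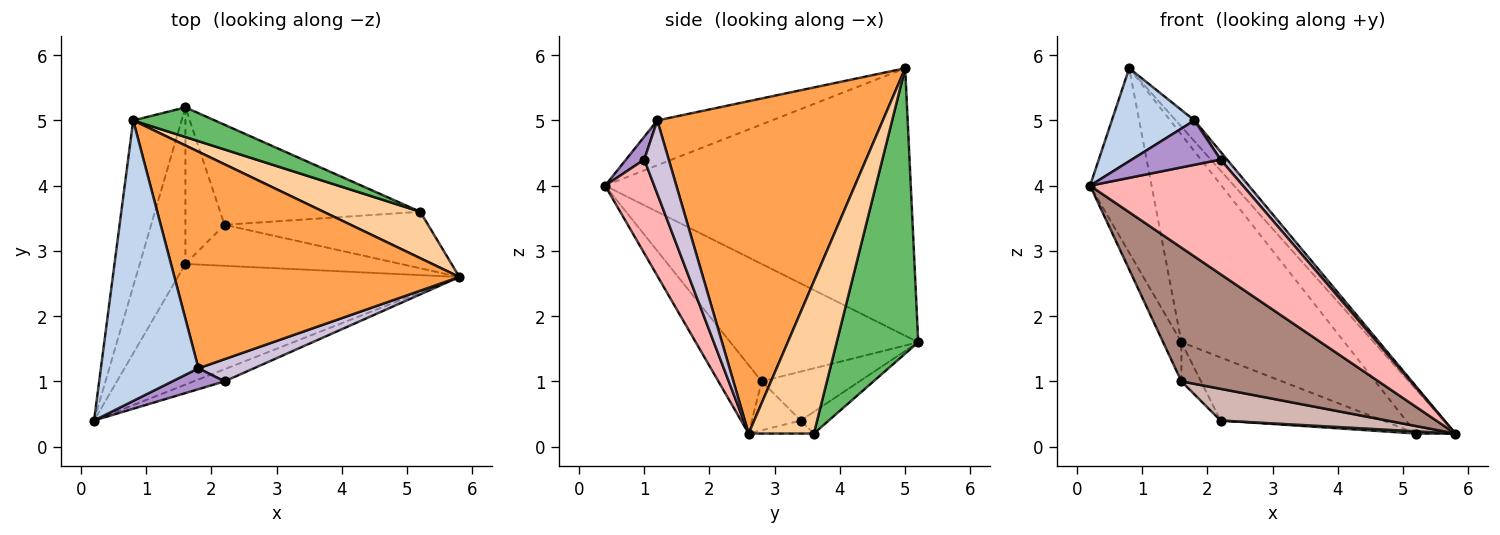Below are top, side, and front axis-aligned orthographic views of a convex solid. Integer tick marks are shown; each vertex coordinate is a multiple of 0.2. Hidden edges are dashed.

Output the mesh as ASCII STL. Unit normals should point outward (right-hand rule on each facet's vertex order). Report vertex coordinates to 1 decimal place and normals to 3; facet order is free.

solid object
 facet normal -0.965 0.194 -0.175
  outer loop
   vertex 1.6 5.2 1.6
   vertex 0.2 0.4 4.0
   vertex 0.8 5.0 5.8
  endloop
 endfacet
 facet normal -0.400 -0.288 0.870
  outer loop
   vertex 1.8 1.2 5.0
   vertex 0.8 5.0 5.8
   vertex 0.2 0.4 4.0
  endloop
 endfacet
 facet normal 0.758 0.063 0.650
  outer loop
   vertex 1.8 1.2 5.0
   vertex 5.8 2.6 0.2
   vertex 0.8 5.0 5.8
  endloop
 endfacet
 facet normal 0.753 0.452 0.479
  outer loop
   vertex 5.2 3.6 0.2
   vertex 0.8 5.0 5.8
   vertex 5.8 2.6 0.2
  endloop
 endfacet
 facet normal 0.444 0.887 0.127
  outer loop
   vertex 5.2 3.6 0.2
   vertex 1.6 5.2 1.6
   vertex 0.8 5.0 5.8
  endloop
 endfacet
 facet normal -0.064 -0.038 -0.997
  outer loop
   vertex 5.2 3.6 0.2
   vertex 5.8 2.6 0.2
   vertex 2.2 3.4 0.4
  endloop
 endfacet
 facet normal -0.092 0.531 -0.842
  outer loop
   vertex 5.2 3.6 0.2
   vertex 2.2 3.4 0.4
   vertex 1.6 5.2 1.6
  endloop
 endfacet
 facet normal 0.304 -0.947 -0.100
  outer loop
   vertex 2.2 1.0 4.4
   vertex 0.2 0.4 4.0
   vertex 5.8 2.6 0.2
  endloop
 endfacet
 facet normal 0.183 -0.890 0.419
  outer loop
   vertex 2.2 1.0 4.4
   vertex 1.8 1.2 5.0
   vertex 0.2 0.4 4.0
  endloop
 endfacet
 facet normal 0.780 -0.208 0.590
  outer loop
   vertex 2.2 1.0 4.4
   vertex 5.8 2.6 0.2
   vertex 1.8 1.2 5.0
  endloop
 endfacet
 facet normal -0.161 -0.733 -0.661
  outer loop
   vertex 1.6 2.8 1.0
   vertex 5.8 2.6 0.2
   vertex 0.2 0.4 4.0
  endloop
 endfacet
 facet normal -0.177 -0.602 -0.779
  outer loop
   vertex 1.6 2.8 1.0
   vertex 2.2 3.4 0.4
   vertex 5.8 2.6 0.2
  endloop
 endfacet
 facet normal -0.928 0.090 -0.361
  outer loop
   vertex 1.6 2.8 1.0
   vertex 0.2 0.4 4.0
   vertex 1.6 5.2 1.6
  endloop
 endfacet
 facet normal -0.772 0.154 -0.617
  outer loop
   vertex 1.6 2.8 1.0
   vertex 1.6 5.2 1.6
   vertex 2.2 3.4 0.4
  endloop
 endfacet
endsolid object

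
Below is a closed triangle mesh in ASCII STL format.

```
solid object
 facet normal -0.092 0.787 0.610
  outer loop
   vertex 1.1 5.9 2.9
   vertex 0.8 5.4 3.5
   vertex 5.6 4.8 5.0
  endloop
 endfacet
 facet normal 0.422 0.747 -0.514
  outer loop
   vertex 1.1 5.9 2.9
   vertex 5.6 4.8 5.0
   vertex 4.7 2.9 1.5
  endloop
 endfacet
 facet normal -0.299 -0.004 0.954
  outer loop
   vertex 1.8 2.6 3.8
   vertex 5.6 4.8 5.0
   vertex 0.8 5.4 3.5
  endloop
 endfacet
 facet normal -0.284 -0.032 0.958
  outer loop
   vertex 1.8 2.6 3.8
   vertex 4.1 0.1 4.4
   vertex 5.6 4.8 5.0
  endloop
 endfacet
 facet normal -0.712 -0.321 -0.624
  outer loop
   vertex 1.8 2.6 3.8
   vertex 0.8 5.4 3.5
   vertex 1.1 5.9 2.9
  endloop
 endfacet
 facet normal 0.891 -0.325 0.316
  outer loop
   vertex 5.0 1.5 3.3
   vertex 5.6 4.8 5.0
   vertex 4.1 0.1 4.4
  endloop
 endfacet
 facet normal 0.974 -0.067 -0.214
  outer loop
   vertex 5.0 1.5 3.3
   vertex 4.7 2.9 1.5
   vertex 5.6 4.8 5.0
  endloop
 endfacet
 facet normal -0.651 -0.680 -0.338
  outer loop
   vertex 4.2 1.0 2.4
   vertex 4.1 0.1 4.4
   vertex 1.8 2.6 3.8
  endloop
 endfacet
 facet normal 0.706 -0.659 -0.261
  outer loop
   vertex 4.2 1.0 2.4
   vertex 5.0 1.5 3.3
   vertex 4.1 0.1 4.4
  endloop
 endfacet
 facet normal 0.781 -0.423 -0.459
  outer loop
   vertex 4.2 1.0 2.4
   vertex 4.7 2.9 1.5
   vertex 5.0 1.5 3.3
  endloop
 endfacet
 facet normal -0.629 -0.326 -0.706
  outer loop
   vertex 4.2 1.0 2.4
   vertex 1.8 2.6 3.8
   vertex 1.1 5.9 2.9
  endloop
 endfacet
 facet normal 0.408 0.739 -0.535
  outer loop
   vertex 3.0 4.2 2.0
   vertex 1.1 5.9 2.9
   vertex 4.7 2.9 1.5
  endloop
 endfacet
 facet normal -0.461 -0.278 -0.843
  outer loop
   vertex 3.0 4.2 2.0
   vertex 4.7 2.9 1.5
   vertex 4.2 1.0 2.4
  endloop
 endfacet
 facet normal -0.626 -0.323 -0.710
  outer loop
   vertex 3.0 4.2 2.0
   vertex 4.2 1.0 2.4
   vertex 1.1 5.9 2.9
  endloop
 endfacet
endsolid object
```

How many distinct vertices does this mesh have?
9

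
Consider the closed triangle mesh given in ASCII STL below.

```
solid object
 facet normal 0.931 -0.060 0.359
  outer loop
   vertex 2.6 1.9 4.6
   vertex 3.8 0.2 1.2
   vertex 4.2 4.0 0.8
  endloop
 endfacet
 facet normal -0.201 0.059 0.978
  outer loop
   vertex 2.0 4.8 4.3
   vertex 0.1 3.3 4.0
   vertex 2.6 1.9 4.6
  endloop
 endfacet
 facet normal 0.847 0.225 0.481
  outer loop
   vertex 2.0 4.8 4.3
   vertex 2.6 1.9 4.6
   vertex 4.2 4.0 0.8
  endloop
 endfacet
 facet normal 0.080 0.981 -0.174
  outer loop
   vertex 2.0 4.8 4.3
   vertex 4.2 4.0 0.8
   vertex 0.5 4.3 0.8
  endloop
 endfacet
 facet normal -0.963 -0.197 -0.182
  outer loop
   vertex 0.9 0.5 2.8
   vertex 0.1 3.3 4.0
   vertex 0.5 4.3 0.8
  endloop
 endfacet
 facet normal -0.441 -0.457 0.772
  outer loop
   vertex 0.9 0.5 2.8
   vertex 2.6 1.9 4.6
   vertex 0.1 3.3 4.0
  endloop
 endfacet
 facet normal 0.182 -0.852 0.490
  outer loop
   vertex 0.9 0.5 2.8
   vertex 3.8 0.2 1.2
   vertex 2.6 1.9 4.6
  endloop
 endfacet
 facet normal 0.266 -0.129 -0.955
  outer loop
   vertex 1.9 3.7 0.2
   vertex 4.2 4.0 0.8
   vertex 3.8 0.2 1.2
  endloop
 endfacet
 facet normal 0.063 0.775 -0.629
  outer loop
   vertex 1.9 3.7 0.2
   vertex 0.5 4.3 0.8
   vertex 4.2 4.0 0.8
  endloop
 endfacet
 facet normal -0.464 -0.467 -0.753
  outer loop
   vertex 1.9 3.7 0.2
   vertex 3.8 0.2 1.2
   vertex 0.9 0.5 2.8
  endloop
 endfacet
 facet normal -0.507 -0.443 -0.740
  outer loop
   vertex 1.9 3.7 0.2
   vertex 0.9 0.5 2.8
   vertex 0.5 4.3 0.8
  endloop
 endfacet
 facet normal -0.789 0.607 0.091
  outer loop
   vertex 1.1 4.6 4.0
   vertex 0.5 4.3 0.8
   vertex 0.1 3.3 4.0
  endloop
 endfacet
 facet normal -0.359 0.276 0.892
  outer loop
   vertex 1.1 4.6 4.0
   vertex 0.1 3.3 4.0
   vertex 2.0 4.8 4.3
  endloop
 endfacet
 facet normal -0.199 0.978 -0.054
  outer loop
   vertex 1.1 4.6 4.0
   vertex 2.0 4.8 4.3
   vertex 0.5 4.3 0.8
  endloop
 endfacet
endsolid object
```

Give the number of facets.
14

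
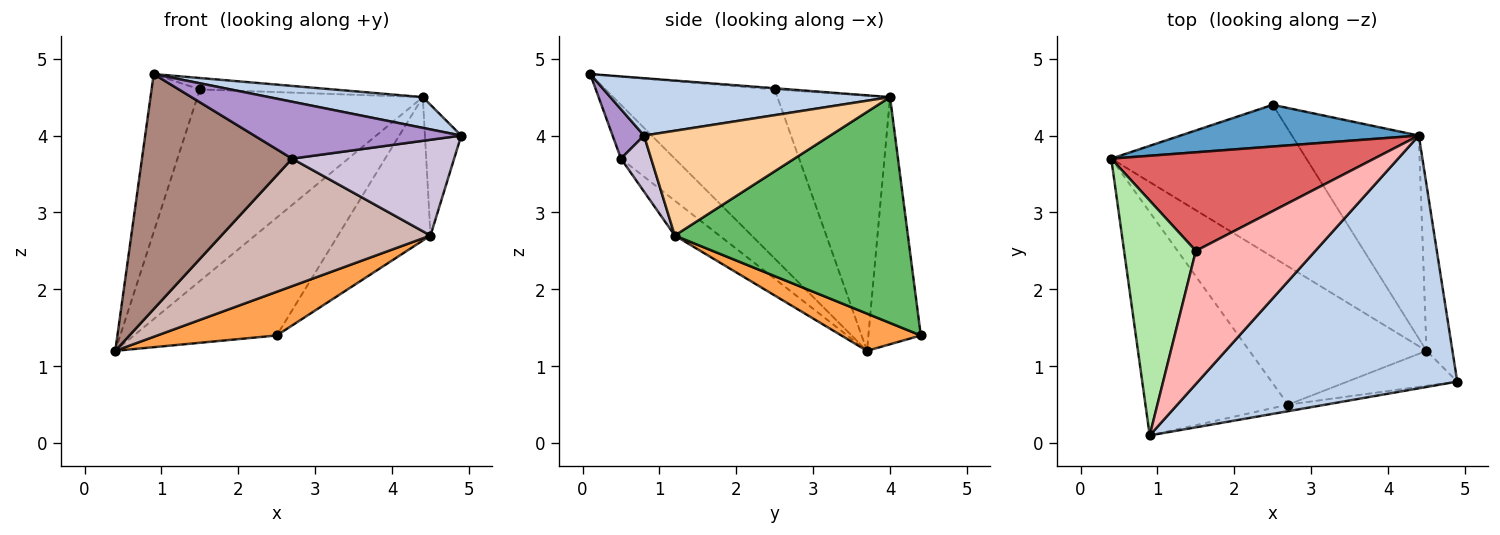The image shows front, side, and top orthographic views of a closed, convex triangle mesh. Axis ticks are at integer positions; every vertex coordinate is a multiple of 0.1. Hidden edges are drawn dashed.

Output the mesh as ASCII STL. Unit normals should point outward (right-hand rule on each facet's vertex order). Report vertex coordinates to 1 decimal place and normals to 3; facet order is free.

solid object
 facet normal -0.327 0.891 0.315
  outer loop
   vertex 4.4 4.0 4.5
   vertex 2.5 4.4 1.4
   vertex 0.4 3.7 1.2
  endloop
 endfacet
 facet normal 0.215 -0.118 0.970
  outer loop
   vertex 4.4 4.0 4.5
   vertex 0.9 0.1 4.8
   vertex 4.9 0.8 4.0
  endloop
 endfacet
 facet normal 0.180 -0.271 -0.945
  outer loop
   vertex 4.5 1.2 2.7
   vertex 0.4 3.7 1.2
   vertex 2.5 4.4 1.4
  endloop
 endfacet
 facet normal 0.954 0.186 -0.236
  outer loop
   vertex 4.5 1.2 2.7
   vertex 4.4 4.0 4.5
   vertex 4.9 0.8 4.0
  endloop
 endfacet
 facet normal 0.824 0.327 -0.463
  outer loop
   vertex 4.5 1.2 2.7
   vertex 2.5 4.4 1.4
   vertex 4.4 4.0 4.5
  endloop
 endfacet
 facet normal -0.890 0.254 0.378
  outer loop
   vertex 1.5 2.5 4.6
   vertex 0.4 3.7 1.2
   vertex 0.9 0.1 4.8
  endloop
 endfacet
 facet normal -0.406 0.813 0.418
  outer loop
   vertex 1.5 2.5 4.6
   vertex 4.4 4.0 4.5
   vertex 0.4 3.7 1.2
  endloop
 endfacet
 facet normal -0.010 0.085 0.996
  outer loop
   vertex 1.5 2.5 4.6
   vertex 0.9 0.1 4.8
   vertex 4.4 4.0 4.5
  endloop
 endfacet
 facet normal 0.149 -0.982 -0.113
  outer loop
   vertex 2.7 0.5 3.7
   vertex 4.9 0.8 4.0
   vertex 0.9 0.1 4.8
  endloop
 endfacet
 facet normal 0.172 -0.925 -0.338
  outer loop
   vertex 2.7 0.5 3.7
   vertex 4.5 1.2 2.7
   vertex 4.9 0.8 4.0
  endloop
 endfacet
 facet normal -0.252 -0.702 -0.667
  outer loop
   vertex 2.7 0.5 3.7
   vertex 0.9 0.1 4.8
   vertex 0.4 3.7 1.2
  endloop
 endfacet
 facet normal -0.143 -0.671 -0.727
  outer loop
   vertex 2.7 0.5 3.7
   vertex 0.4 3.7 1.2
   vertex 4.5 1.2 2.7
  endloop
 endfacet
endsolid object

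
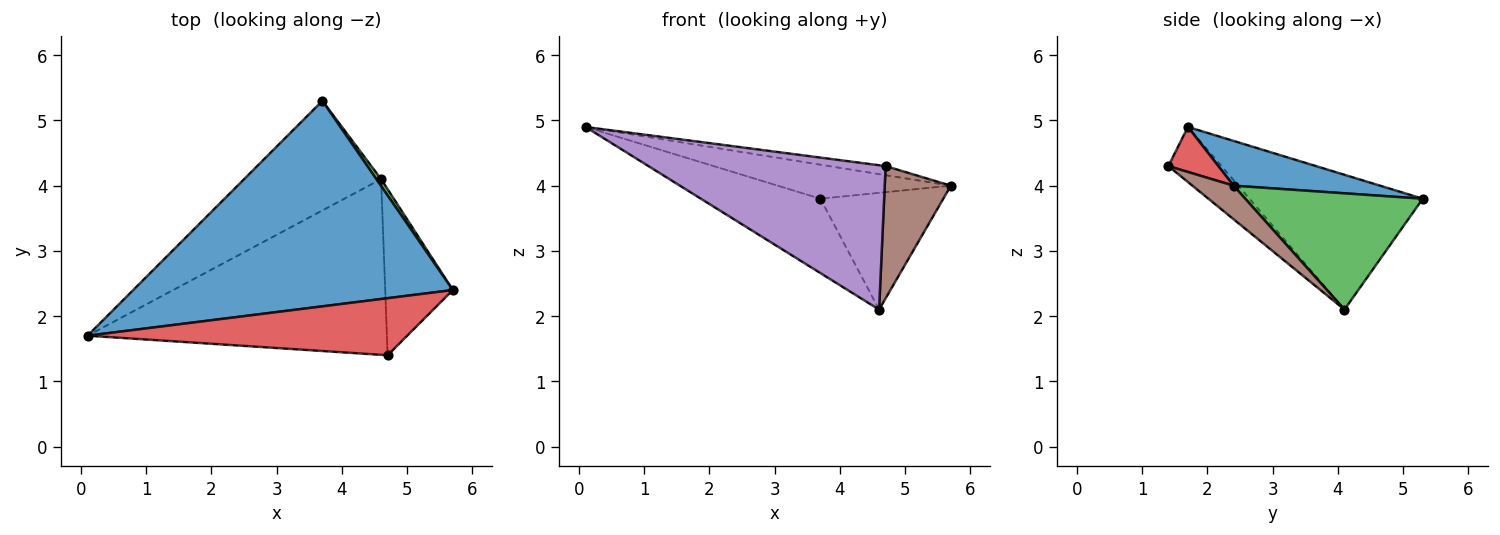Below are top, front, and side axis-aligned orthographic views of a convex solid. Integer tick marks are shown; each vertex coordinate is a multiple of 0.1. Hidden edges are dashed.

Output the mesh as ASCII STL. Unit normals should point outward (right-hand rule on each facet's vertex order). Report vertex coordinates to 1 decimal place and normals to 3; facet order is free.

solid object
 facet normal 0.137 0.162 0.977
  outer loop
   vertex 3.7 5.3 3.8
   vertex 0.1 1.7 4.9
   vertex 5.7 2.4 4.0
  endloop
 endfacet
 facet normal -0.631 0.435 -0.642
  outer loop
   vertex 4.6 4.1 2.1
   vertex 0.1 1.7 4.9
   vertex 3.7 5.3 3.8
  endloop
 endfacet
 facet normal 0.822 0.569 0.033
  outer loop
   vertex 4.6 4.1 2.1
   vertex 3.7 5.3 3.8
   vertex 5.7 2.4 4.0
  endloop
 endfacet
 facet normal 0.138 0.156 0.978
  outer loop
   vertex 4.7 1.4 4.3
   vertex 5.7 2.4 4.0
   vertex 0.1 1.7 4.9
  endloop
 endfacet
 facet normal -0.141 -0.629 -0.765
  outer loop
   vertex 4.7 1.4 4.3
   vertex 0.1 1.7 4.9
   vertex 4.6 4.1 2.1
  endloop
 endfacet
 facet normal 0.362 -0.581 -0.729
  outer loop
   vertex 4.7 1.4 4.3
   vertex 4.6 4.1 2.1
   vertex 5.7 2.4 4.0
  endloop
 endfacet
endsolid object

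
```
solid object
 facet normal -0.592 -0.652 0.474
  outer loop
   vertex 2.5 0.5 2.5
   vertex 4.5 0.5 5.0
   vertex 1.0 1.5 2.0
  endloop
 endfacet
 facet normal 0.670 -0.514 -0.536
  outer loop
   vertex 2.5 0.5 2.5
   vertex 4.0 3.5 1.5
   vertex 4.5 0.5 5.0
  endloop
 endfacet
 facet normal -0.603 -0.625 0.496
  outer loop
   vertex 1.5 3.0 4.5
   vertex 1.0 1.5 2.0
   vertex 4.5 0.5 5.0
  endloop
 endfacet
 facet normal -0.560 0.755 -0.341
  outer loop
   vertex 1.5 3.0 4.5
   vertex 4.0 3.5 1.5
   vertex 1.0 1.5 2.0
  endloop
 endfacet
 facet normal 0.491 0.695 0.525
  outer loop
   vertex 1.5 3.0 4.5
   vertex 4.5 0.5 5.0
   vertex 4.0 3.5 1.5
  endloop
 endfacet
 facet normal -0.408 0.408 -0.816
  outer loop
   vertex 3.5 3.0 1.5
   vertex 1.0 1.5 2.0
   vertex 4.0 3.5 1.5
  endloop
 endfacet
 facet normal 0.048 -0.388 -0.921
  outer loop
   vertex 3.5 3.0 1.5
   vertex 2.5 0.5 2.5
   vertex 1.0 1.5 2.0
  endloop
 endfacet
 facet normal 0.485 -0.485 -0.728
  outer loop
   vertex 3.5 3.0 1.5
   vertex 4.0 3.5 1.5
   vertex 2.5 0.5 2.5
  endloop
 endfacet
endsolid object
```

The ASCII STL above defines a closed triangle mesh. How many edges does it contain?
12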